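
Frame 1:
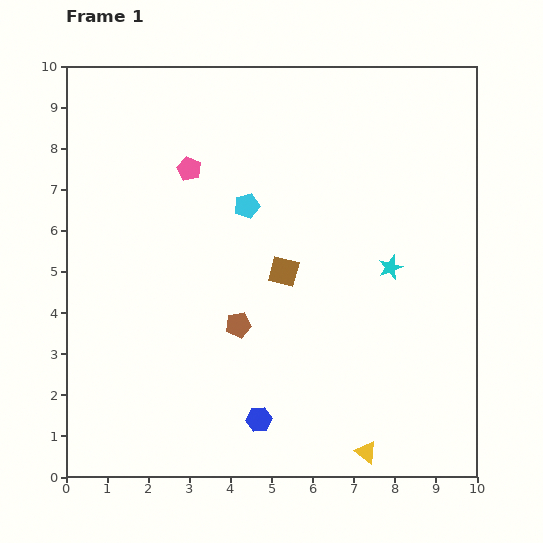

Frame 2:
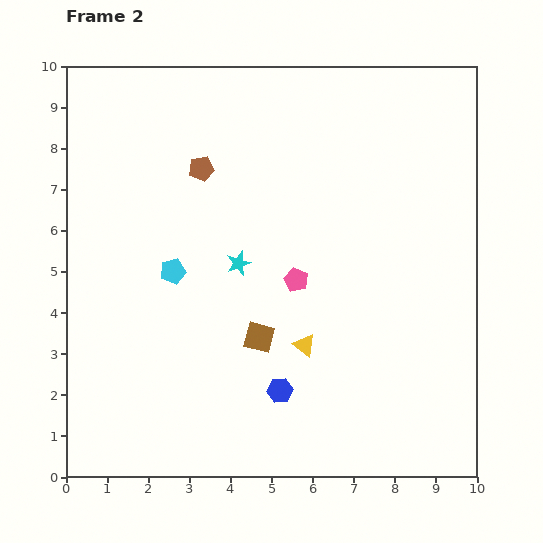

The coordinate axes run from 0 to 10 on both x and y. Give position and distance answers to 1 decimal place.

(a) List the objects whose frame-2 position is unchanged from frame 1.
none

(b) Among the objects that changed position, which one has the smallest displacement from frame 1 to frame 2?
the blue hexagon

(moved 0.9)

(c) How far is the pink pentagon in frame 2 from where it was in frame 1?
3.7

The pink pentagon moved from (3.0, 7.5) to (5.6, 4.8), a distance of √(2.6² + 2.7²) ≈ 3.7.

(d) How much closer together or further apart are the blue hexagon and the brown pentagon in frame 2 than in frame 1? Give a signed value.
+3.3

Distance in frame 1: 2.4. Distance in frame 2: 5.7.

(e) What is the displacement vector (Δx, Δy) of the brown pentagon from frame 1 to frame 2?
(-0.9, 3.8)

The brown pentagon was at (4.2, 3.7) in frame 1 and (3.3, 7.5) in frame 2.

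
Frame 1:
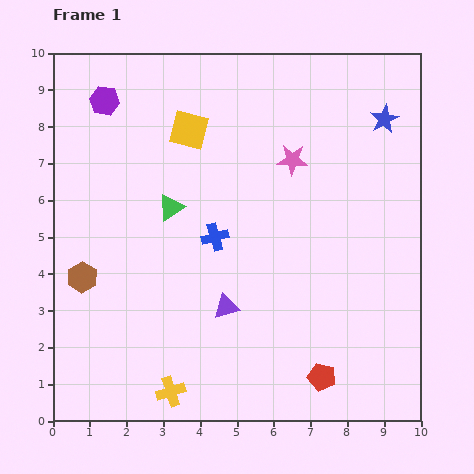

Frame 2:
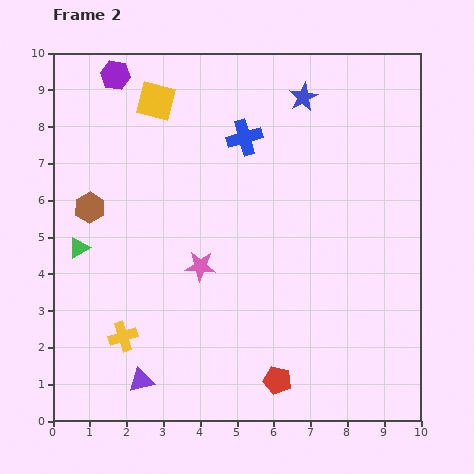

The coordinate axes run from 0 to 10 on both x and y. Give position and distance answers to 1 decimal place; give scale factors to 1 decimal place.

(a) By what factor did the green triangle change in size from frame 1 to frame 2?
0.8×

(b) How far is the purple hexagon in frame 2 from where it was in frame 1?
0.8

The purple hexagon moved from (1.4, 8.7) to (1.7, 9.4), a distance of √(0.3² + 0.7²) ≈ 0.8.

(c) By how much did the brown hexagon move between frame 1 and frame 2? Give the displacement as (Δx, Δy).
(0.2, 1.9)

The brown hexagon was at (0.8, 3.9) in frame 1 and (1.0, 5.8) in frame 2.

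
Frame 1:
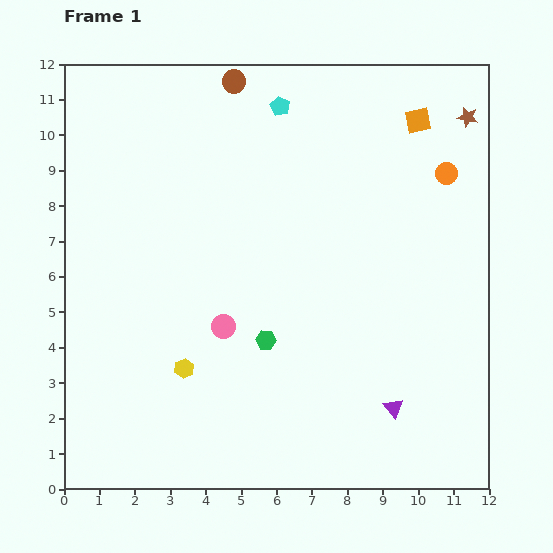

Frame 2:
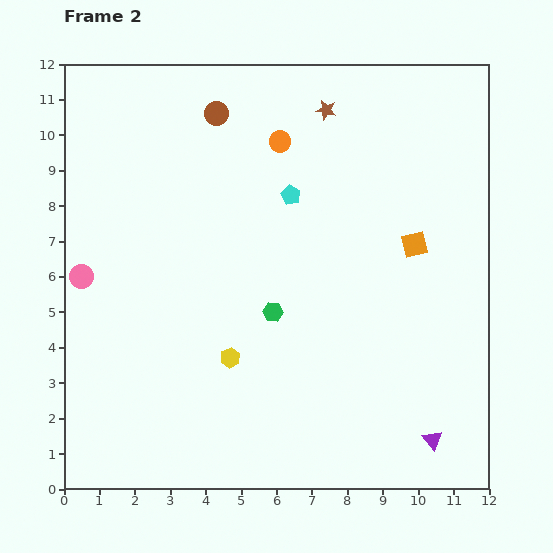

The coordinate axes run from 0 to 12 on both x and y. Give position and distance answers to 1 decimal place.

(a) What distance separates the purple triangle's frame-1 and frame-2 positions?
1.4

The purple triangle moved from (9.3, 2.3) to (10.4, 1.4), a distance of √(1.1² + 0.9²) ≈ 1.4.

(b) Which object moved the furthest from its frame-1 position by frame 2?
the orange circle

(moved 4.8; next 4.2)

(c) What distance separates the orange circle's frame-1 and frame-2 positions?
4.8

The orange circle moved from (10.8, 8.9) to (6.1, 9.8), a distance of √(4.7² + 0.9²) ≈ 4.8.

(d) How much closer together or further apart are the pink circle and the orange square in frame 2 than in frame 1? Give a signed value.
+1.4

Distance in frame 1: 8.0. Distance in frame 2: 9.4.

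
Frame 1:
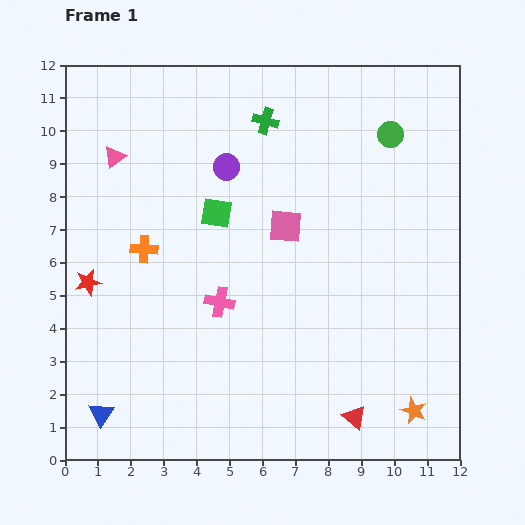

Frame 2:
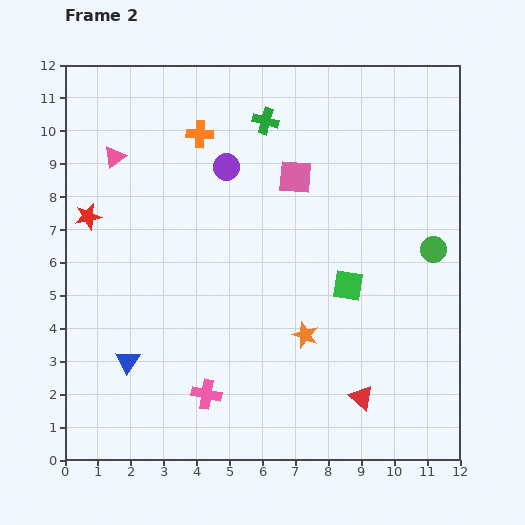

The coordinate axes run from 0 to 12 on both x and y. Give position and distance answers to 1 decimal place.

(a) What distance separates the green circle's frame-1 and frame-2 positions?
3.7

The green circle moved from (9.9, 9.9) to (11.2, 6.4), a distance of √(1.3² + 3.5²) ≈ 3.7.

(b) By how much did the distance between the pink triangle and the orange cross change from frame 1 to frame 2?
-0.2

Distance in frame 1: 2.9. Distance in frame 2: 2.7.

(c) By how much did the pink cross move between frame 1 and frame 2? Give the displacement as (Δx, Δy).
(-0.4, -2.8)

The pink cross was at (4.7, 4.8) in frame 1 and (4.3, 2.0) in frame 2.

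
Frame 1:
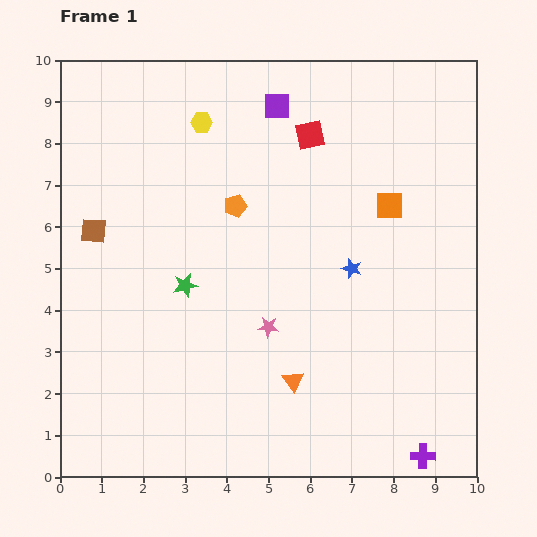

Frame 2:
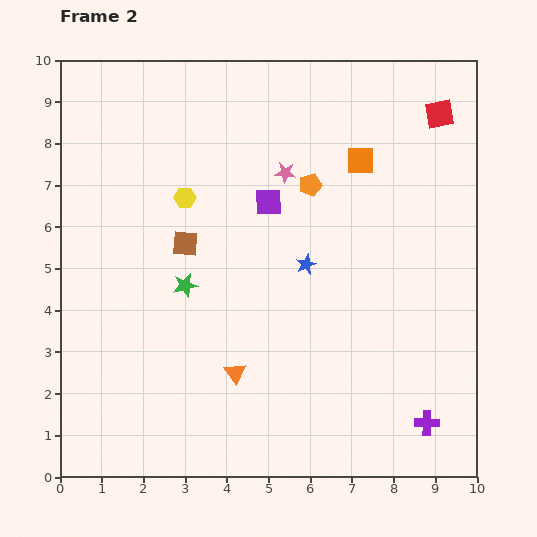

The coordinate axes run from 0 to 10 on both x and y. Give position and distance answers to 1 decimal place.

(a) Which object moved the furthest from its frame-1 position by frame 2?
the pink star

(moved 3.7; next 3.1)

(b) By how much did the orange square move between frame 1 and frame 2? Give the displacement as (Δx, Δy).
(-0.7, 1.1)

The orange square was at (7.9, 6.5) in frame 1 and (7.2, 7.6) in frame 2.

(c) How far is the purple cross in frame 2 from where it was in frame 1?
0.8

The purple cross moved from (8.7, 0.5) to (8.8, 1.3), a distance of √(0.1² + 0.8²) ≈ 0.8.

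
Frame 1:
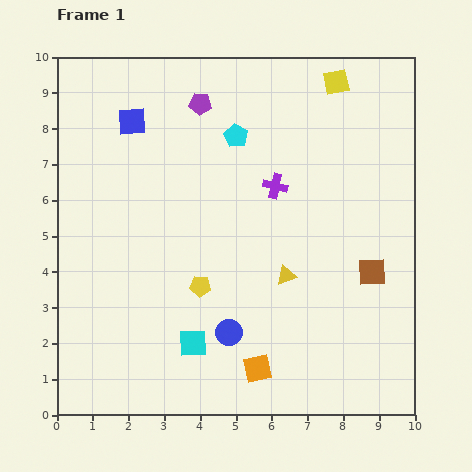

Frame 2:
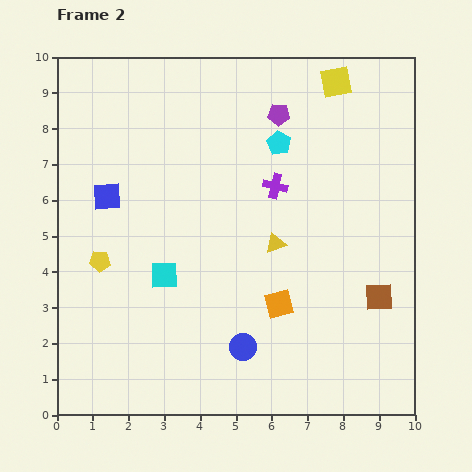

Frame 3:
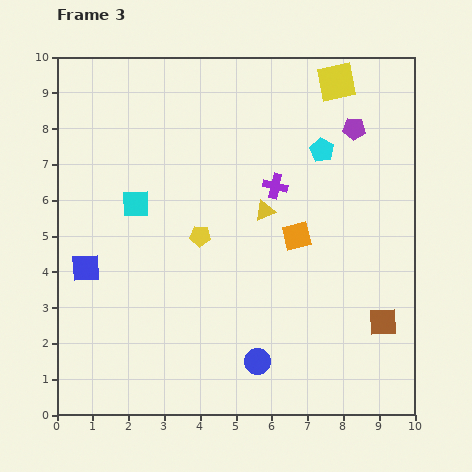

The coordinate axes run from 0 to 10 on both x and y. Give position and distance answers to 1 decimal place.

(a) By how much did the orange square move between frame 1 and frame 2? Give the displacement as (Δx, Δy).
(0.6, 1.8)

The orange square was at (5.6, 1.3) in frame 1 and (6.2, 3.1) in frame 2.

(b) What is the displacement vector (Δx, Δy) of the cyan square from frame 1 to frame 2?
(-0.8, 1.9)

The cyan square was at (3.8, 2.0) in frame 1 and (3.0, 3.9) in frame 2.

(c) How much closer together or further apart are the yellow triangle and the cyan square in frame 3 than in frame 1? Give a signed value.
+0.4

Distance in frame 1: 3.2. Distance in frame 3: 3.6.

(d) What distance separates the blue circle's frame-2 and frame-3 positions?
0.6

The blue circle moved from (5.2, 1.9) to (5.6, 1.5), a distance of √(0.4² + 0.4²) ≈ 0.6.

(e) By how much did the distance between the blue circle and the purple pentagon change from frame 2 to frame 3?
+0.4

Distance in frame 2: 6.6. Distance in frame 3: 7.0.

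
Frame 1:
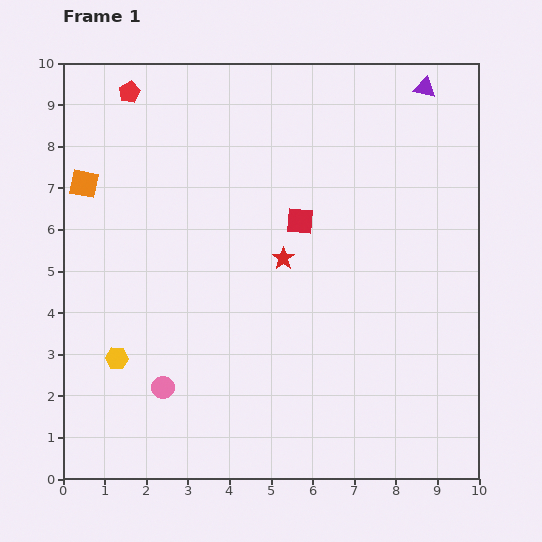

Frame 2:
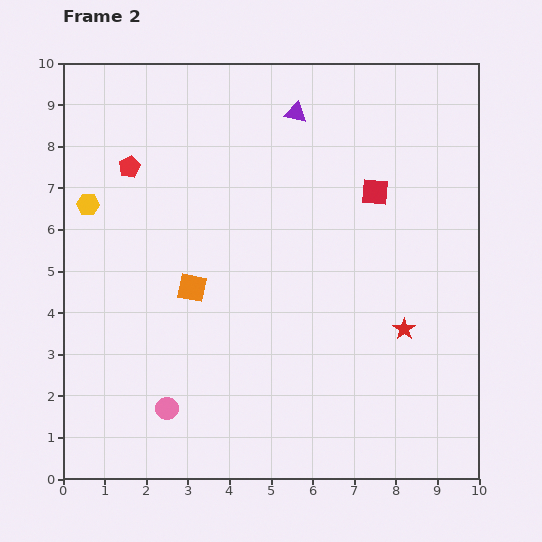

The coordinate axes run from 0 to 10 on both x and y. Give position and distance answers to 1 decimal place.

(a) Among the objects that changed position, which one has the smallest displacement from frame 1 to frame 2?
the pink circle

(moved 0.5)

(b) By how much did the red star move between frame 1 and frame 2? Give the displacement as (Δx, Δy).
(2.9, -1.7)

The red star was at (5.3, 5.3) in frame 1 and (8.2, 3.6) in frame 2.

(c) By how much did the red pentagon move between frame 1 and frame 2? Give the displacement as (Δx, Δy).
(0.0, -1.8)

The red pentagon was at (1.6, 9.3) in frame 1 and (1.6, 7.5) in frame 2.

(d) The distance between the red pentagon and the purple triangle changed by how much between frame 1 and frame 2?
-2.9

Distance in frame 1: 7.1. Distance in frame 2: 4.2.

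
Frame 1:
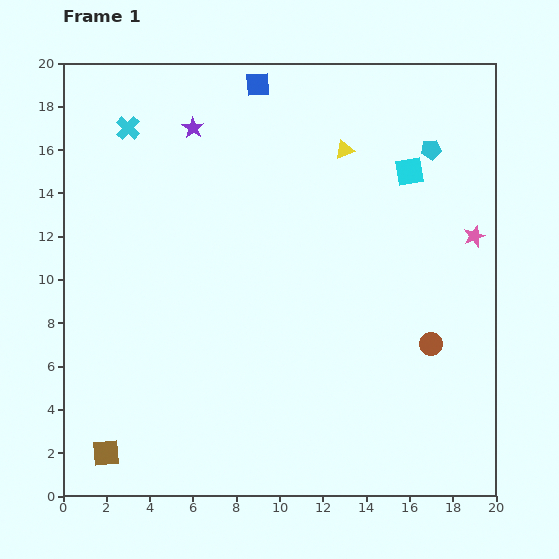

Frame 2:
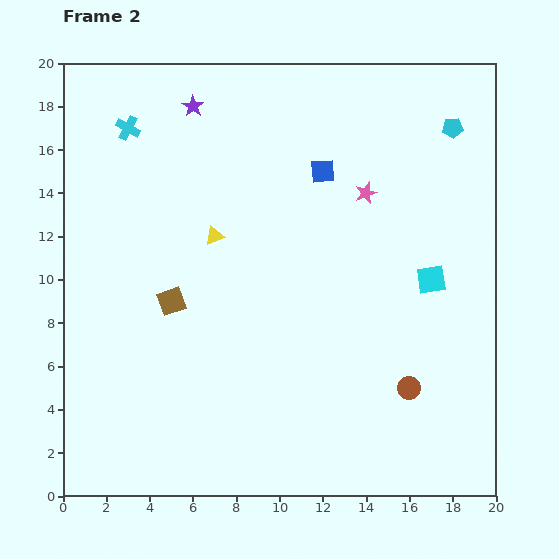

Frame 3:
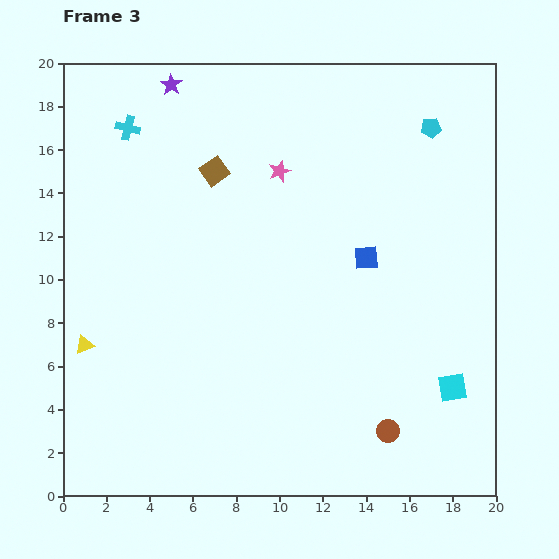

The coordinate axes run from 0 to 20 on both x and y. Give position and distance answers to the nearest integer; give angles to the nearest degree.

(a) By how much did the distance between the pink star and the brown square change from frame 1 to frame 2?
-10

Distance in frame 1: 20. Distance in frame 2: 10.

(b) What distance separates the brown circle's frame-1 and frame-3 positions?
4

The brown circle moved from (17, 7) to (15, 3), a distance of √(2² + 4²) ≈ 4.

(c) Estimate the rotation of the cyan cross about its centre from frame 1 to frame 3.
30° counter-clockwise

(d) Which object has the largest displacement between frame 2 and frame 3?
the yellow triangle

(moved 8; next 6)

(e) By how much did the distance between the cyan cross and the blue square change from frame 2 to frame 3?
+4

Distance in frame 2: 9. Distance in frame 3: 13.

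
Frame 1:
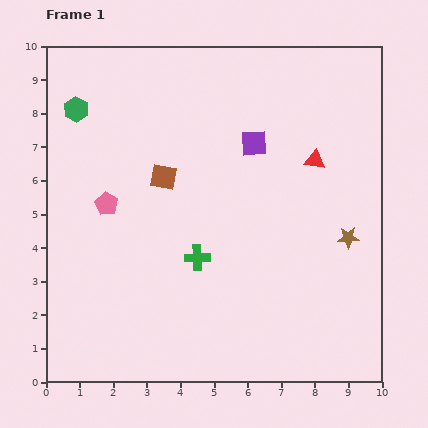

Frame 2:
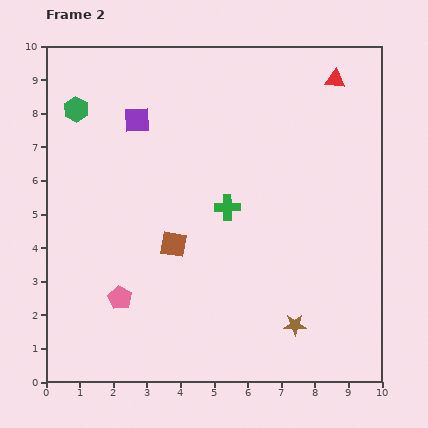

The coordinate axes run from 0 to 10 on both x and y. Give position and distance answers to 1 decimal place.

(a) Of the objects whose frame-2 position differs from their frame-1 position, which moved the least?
the green cross

(moved 1.7)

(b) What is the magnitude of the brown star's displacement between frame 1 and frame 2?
3.1

The brown star moved from (9.0, 4.3) to (7.4, 1.7), a distance of √(1.6² + 2.6²) ≈ 3.1.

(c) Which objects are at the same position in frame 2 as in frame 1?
the green hexagon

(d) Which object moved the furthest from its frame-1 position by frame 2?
the purple square

(moved 3.6; next 3.1)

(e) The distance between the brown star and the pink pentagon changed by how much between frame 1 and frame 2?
-2.0

Distance in frame 1: 7.3. Distance in frame 2: 5.3.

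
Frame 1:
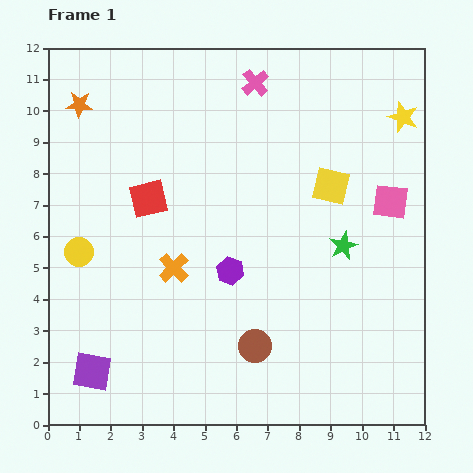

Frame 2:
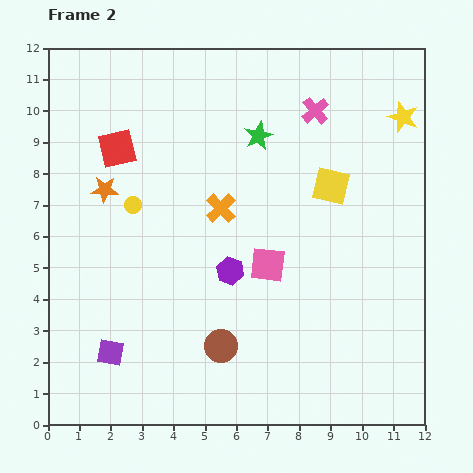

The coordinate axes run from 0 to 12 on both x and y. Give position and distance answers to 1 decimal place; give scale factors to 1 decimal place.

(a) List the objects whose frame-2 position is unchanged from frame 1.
the yellow square, the purple hexagon, the yellow star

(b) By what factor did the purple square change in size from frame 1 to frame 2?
0.7×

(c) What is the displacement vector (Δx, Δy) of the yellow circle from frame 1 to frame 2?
(1.7, 1.5)

The yellow circle was at (1.0, 5.5) in frame 1 and (2.7, 7.0) in frame 2.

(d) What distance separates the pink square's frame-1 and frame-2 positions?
4.4

The pink square moved from (10.9, 7.1) to (7.0, 5.1), a distance of √(3.9² + 2.0²) ≈ 4.4.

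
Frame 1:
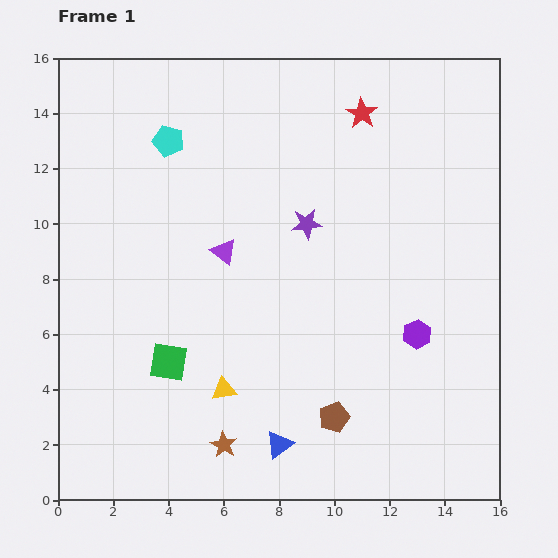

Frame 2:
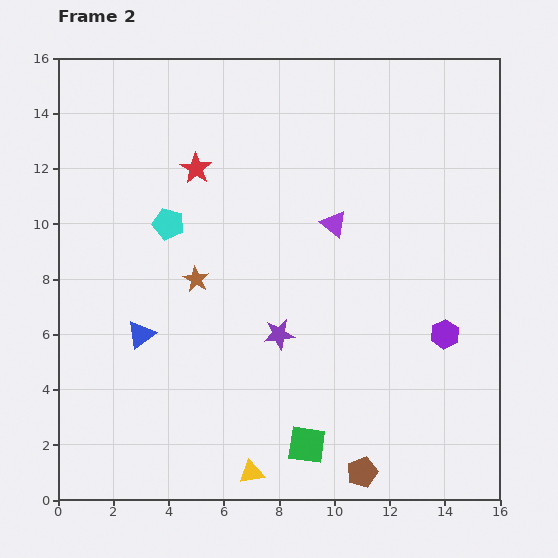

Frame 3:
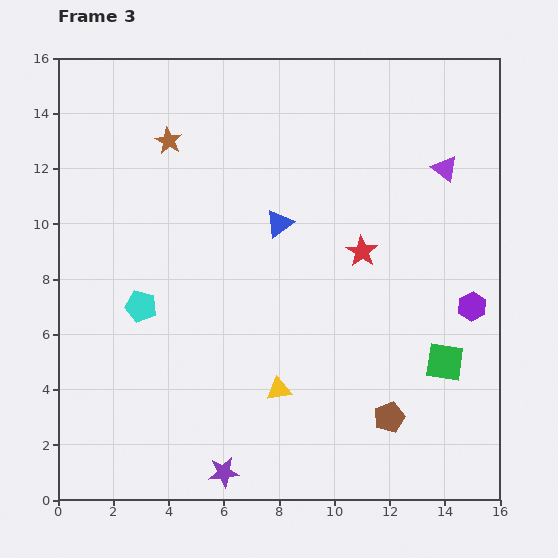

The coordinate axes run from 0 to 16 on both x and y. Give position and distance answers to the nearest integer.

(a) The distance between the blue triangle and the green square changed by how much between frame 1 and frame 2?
+2

Distance in frame 1: 5. Distance in frame 2: 7.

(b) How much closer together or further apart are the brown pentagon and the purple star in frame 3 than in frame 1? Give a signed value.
-1

Distance in frame 1: 7. Distance in frame 3: 6.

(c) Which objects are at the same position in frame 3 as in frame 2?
none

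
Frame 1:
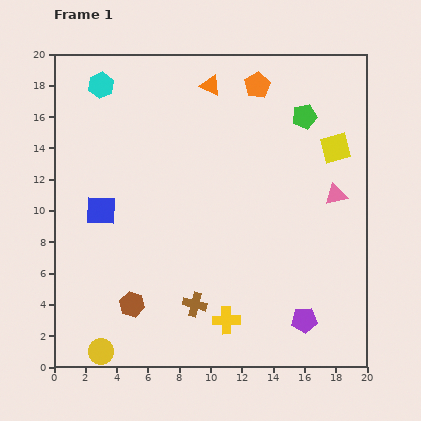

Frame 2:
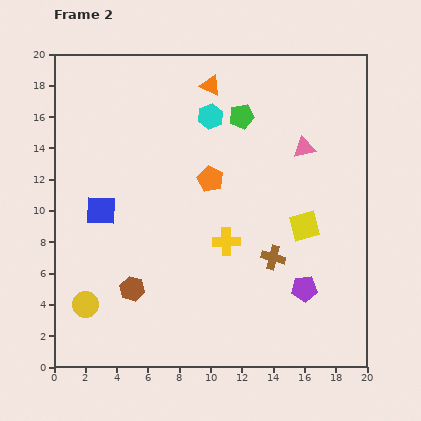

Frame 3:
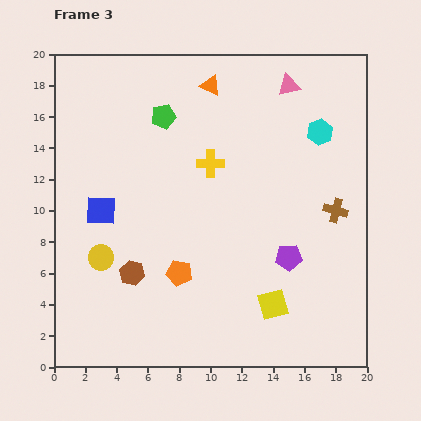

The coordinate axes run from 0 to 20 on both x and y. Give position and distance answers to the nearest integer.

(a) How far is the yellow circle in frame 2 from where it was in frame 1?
3

The yellow circle moved from (3, 1) to (2, 4), a distance of √(1² + 3²) ≈ 3.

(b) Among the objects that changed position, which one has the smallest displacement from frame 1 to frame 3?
the brown hexagon

(moved 2)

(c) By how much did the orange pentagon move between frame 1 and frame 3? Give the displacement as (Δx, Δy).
(-5, -12)

The orange pentagon was at (13, 18) in frame 1 and (8, 6) in frame 3.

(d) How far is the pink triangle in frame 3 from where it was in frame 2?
4

The pink triangle moved from (16, 14) to (15, 18), a distance of √(1² + 4²) ≈ 4.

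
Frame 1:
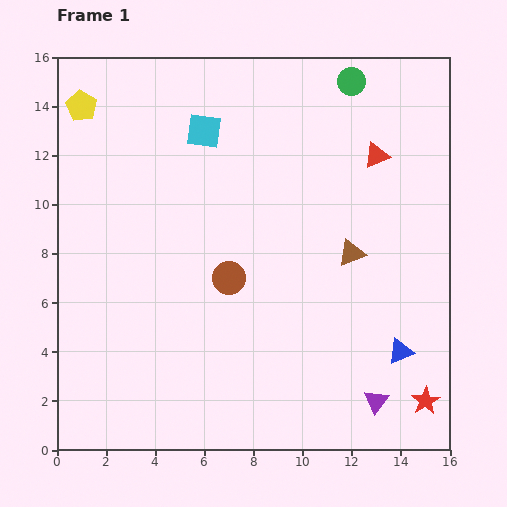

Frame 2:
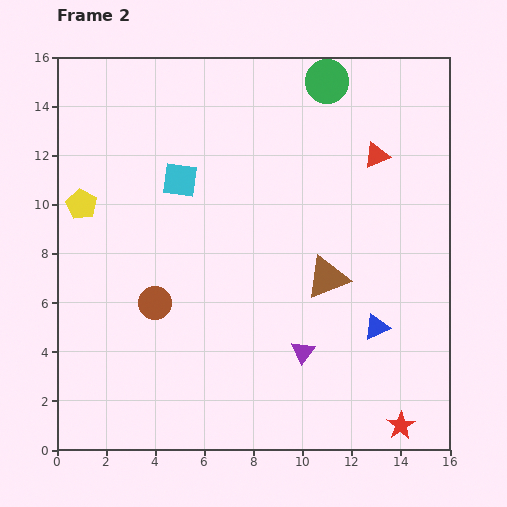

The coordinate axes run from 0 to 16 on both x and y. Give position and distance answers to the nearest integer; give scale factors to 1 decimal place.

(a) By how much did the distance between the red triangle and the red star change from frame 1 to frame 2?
+1

Distance in frame 1: 10. Distance in frame 2: 11.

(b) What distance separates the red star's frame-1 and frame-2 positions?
1

The red star moved from (15, 2) to (14, 1), a distance of √(1² + 1²) ≈ 1.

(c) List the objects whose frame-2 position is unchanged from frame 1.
the red triangle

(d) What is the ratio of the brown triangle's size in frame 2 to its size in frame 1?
1.6×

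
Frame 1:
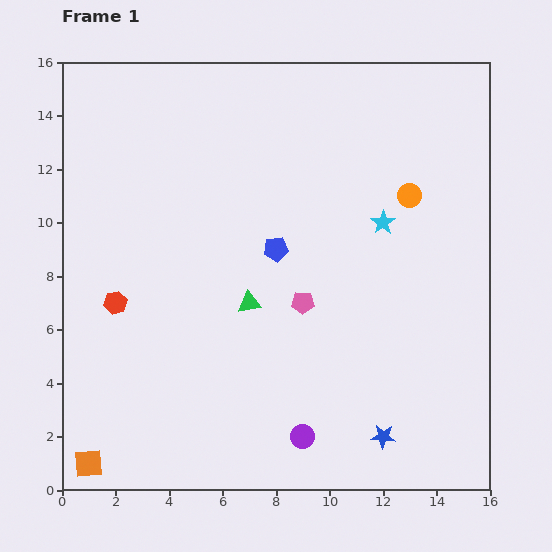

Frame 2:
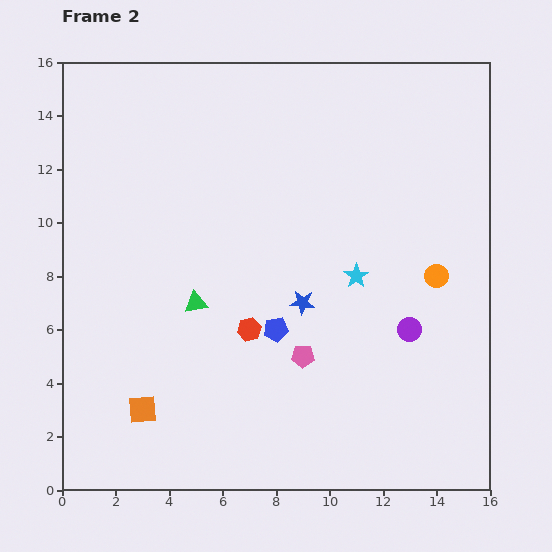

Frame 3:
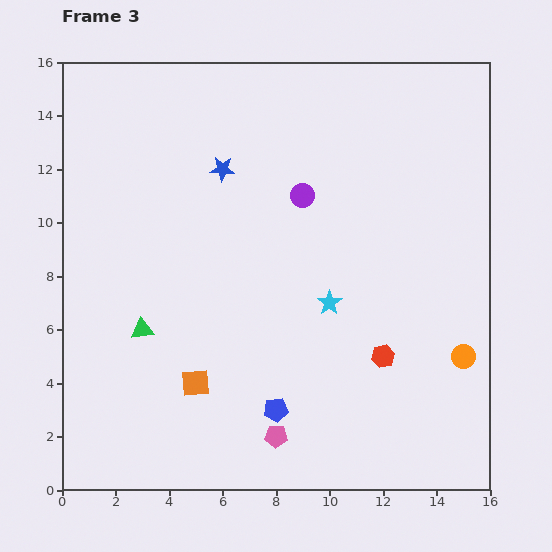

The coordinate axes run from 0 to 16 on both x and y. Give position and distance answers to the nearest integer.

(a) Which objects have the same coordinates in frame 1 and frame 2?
none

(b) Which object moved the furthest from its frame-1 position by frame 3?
the blue star

(moved 12; next 10)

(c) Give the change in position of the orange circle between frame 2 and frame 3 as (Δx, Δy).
(1, -3)

The orange circle was at (14, 8) in frame 2 and (15, 5) in frame 3.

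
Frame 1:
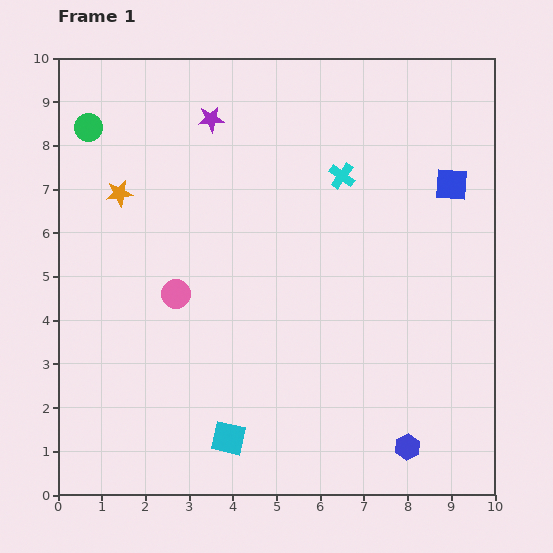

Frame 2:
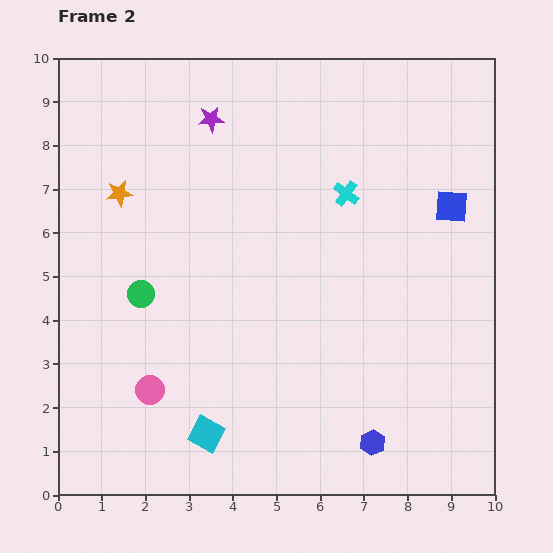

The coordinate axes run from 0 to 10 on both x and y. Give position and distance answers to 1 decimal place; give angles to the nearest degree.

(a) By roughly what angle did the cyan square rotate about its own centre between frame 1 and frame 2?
16° clockwise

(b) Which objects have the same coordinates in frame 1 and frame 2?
the orange star, the purple star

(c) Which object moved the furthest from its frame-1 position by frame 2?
the green circle

(moved 4.0; next 2.3)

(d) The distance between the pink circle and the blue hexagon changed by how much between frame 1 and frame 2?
-1.2

Distance in frame 1: 6.4. Distance in frame 2: 5.2.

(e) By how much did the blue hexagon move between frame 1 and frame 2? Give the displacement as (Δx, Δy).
(-0.8, 0.1)

The blue hexagon was at (8.0, 1.1) in frame 1 and (7.2, 1.2) in frame 2.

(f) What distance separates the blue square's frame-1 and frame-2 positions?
0.5

The blue square moved from (9.0, 7.1) to (9.0, 6.6), a distance of √(0.0² + 0.5²) ≈ 0.5.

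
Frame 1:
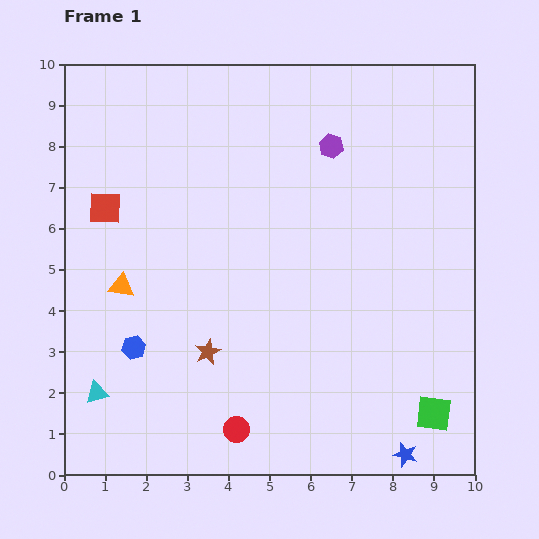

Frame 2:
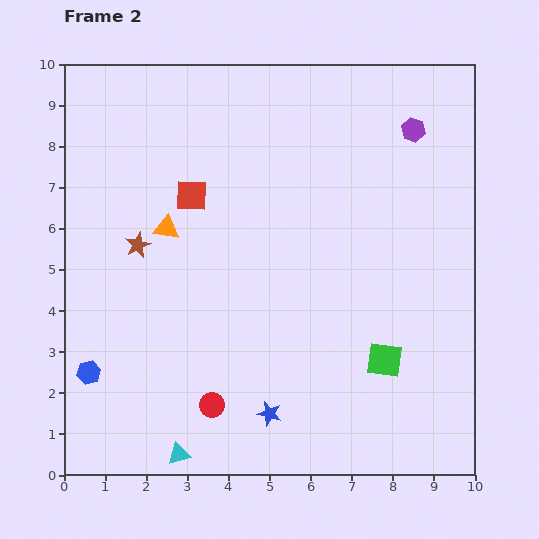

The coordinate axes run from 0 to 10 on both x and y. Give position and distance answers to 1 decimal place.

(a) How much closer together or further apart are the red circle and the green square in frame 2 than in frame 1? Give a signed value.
-0.5

Distance in frame 1: 4.8. Distance in frame 2: 4.3.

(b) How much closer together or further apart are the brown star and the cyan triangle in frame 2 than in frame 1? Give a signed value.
+2.3

Distance in frame 1: 2.9. Distance in frame 2: 5.2.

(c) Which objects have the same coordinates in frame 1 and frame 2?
none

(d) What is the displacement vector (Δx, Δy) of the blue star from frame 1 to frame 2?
(-3.3, 1.0)

The blue star was at (8.3, 0.5) in frame 1 and (5.0, 1.5) in frame 2.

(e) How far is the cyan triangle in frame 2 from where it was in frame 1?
2.5

The cyan triangle moved from (0.8, 2.0) to (2.8, 0.5), a distance of √(2.0² + 1.5²) ≈ 2.5.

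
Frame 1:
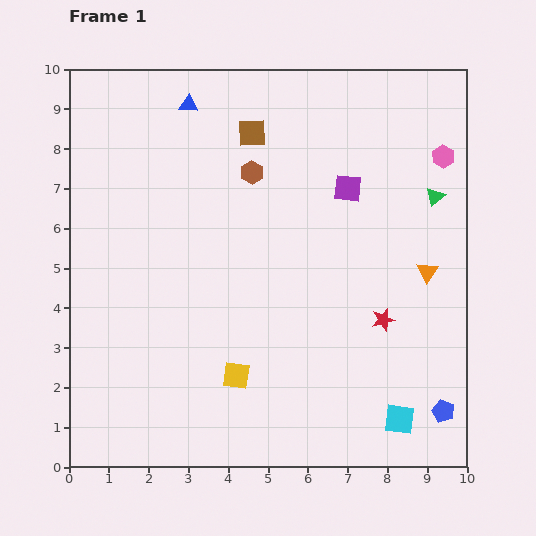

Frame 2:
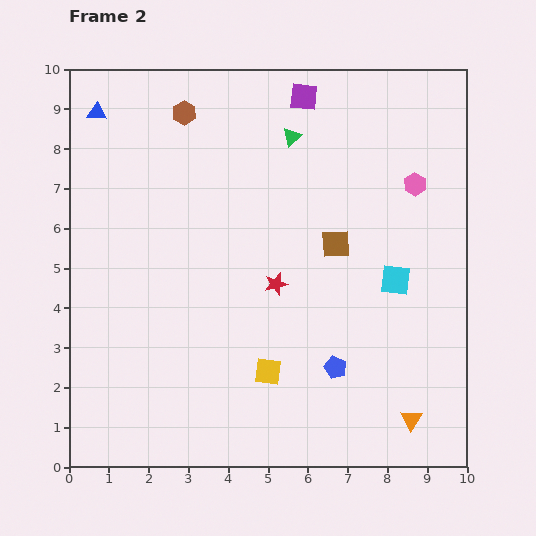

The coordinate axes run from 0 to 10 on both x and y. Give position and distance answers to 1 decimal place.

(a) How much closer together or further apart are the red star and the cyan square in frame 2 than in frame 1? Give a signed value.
+0.5

Distance in frame 1: 2.5. Distance in frame 2: 3.0.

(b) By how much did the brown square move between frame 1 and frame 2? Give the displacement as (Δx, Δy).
(2.1, -2.8)

The brown square was at (4.6, 8.4) in frame 1 and (6.7, 5.6) in frame 2.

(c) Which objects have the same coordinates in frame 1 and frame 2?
none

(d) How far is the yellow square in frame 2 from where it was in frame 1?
0.8

The yellow square moved from (4.2, 2.3) to (5.0, 2.4), a distance of √(0.8² + 0.1²) ≈ 0.8.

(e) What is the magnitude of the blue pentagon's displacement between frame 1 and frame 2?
2.9

The blue pentagon moved from (9.4, 1.4) to (6.7, 2.5), a distance of √(2.7² + 1.1²) ≈ 2.9.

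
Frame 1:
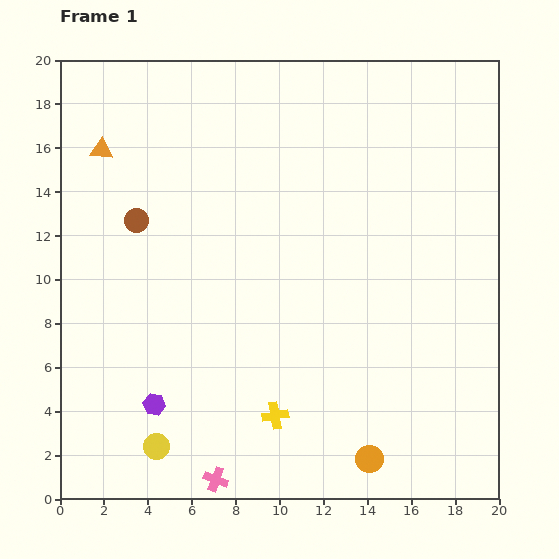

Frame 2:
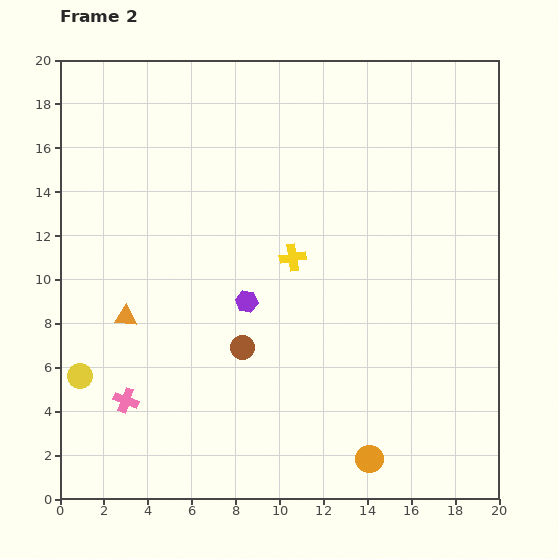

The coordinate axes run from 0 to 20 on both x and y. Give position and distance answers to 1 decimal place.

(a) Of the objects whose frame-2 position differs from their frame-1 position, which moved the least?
the yellow circle

(moved 4.7)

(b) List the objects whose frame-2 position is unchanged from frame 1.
the orange circle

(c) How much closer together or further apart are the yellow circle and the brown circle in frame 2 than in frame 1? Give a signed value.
-2.8

Distance in frame 1: 10.3. Distance in frame 2: 7.5.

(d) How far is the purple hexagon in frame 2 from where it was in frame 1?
6.3

The purple hexagon moved from (4.3, 4.3) to (8.5, 9.0), a distance of √(4.2² + 4.7²) ≈ 6.3.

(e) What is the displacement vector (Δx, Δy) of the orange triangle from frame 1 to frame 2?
(1.1, -7.6)

The orange triangle was at (1.9, 15.9) in frame 1 and (3.0, 8.3) in frame 2.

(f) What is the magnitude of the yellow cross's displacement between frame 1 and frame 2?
7.2

The yellow cross moved from (9.8, 3.8) to (10.6, 11.0), a distance of √(0.8² + 7.2²) ≈ 7.2.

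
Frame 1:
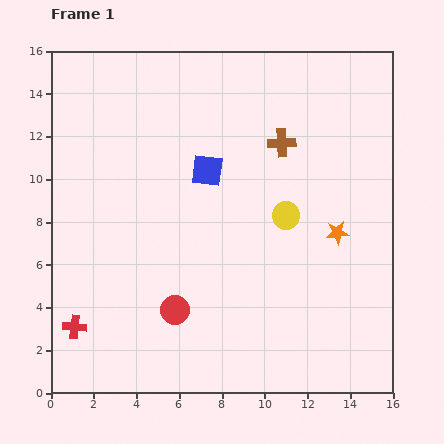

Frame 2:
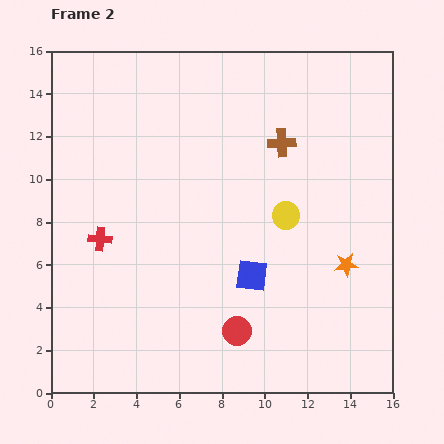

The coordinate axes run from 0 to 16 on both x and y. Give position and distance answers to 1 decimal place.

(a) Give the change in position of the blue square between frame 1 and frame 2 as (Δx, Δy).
(2.1, -4.9)

The blue square was at (7.3, 10.4) in frame 1 and (9.4, 5.5) in frame 2.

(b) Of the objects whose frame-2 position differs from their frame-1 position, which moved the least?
the orange star

(moved 1.6)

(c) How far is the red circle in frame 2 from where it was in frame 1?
3.1

The red circle moved from (5.8, 3.9) to (8.7, 2.9), a distance of √(2.9² + 1.0²) ≈ 3.1.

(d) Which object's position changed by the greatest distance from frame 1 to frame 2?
the blue square

(moved 5.3; next 4.3)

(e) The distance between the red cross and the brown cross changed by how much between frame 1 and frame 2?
-3.4

Distance in frame 1: 13.0. Distance in frame 2: 9.6.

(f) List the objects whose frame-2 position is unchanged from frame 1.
the brown cross, the yellow circle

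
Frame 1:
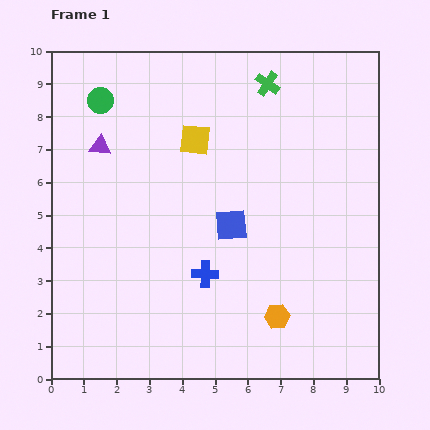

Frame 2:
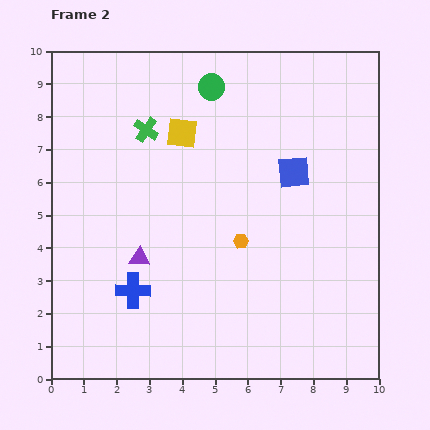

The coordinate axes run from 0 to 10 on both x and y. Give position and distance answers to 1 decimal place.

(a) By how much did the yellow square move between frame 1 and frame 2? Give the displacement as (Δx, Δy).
(-0.4, 0.2)

The yellow square was at (4.4, 7.3) in frame 1 and (4.0, 7.5) in frame 2.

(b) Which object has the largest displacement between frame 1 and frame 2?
the green cross

(moved 4.0; next 3.6)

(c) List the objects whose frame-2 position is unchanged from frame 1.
none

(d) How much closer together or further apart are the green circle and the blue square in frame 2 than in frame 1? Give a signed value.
-1.9

Distance in frame 1: 5.5. Distance in frame 2: 3.6.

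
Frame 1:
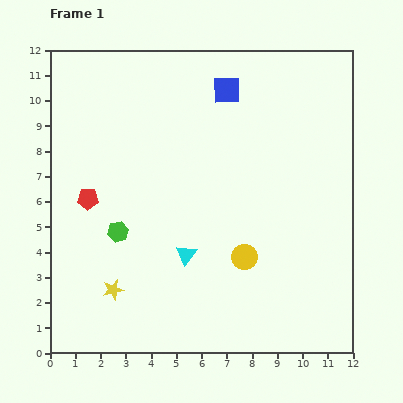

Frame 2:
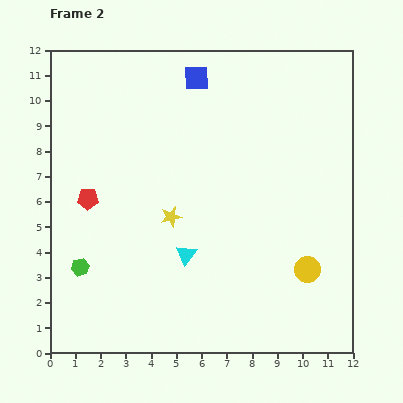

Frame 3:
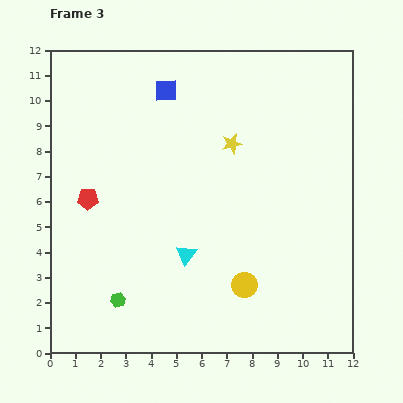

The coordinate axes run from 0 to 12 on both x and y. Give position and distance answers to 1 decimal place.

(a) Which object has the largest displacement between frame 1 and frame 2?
the yellow star

(moved 3.7; next 2.5)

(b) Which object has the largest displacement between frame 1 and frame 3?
the yellow star

(moved 7.5; next 2.7)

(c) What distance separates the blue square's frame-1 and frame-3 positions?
2.4

The blue square moved from (7.0, 10.4) to (4.6, 10.4), a distance of √(2.4² + 0.0²) ≈ 2.4.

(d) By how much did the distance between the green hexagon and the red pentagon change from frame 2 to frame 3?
+1.5

Distance in frame 2: 2.7. Distance in frame 3: 4.2.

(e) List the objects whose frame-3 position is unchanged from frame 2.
the cyan triangle, the red pentagon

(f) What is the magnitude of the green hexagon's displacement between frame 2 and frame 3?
2.0

The green hexagon moved from (1.2, 3.4) to (2.7, 2.1), a distance of √(1.5² + 1.3²) ≈ 2.0.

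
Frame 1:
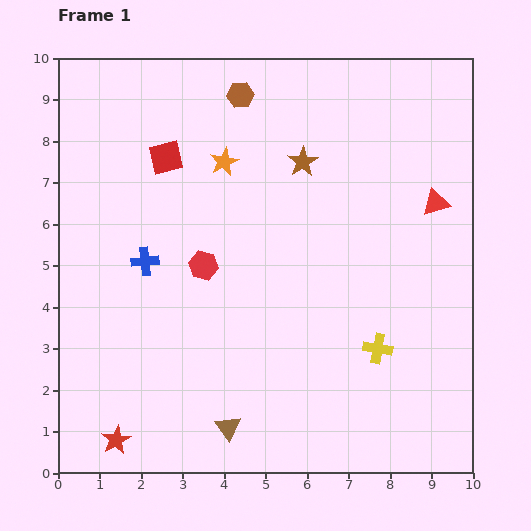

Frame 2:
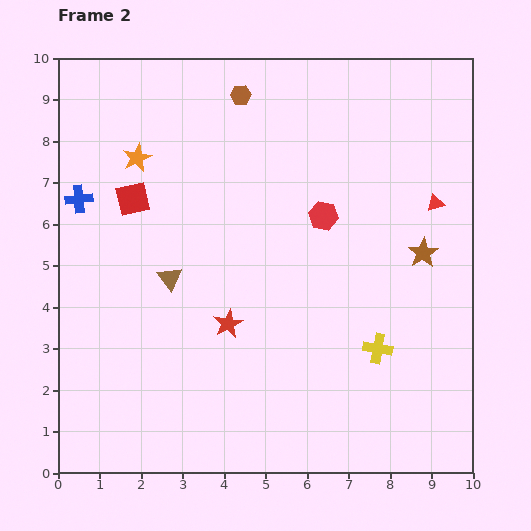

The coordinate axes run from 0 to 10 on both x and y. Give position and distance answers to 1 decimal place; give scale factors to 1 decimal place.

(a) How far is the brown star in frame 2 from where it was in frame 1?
3.6

The brown star moved from (5.9, 7.5) to (8.8, 5.3), a distance of √(2.9² + 2.2²) ≈ 3.6.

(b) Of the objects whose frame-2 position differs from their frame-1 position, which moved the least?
the red square

(moved 1.3)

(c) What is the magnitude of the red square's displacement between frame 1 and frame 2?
1.3

The red square moved from (2.6, 7.6) to (1.8, 6.6), a distance of √(0.8² + 1.0²) ≈ 1.3.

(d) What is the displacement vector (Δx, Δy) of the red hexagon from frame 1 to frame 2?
(2.9, 1.2)

The red hexagon was at (3.5, 5.0) in frame 1 and (6.4, 6.2) in frame 2.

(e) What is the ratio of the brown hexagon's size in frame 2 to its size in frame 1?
0.8×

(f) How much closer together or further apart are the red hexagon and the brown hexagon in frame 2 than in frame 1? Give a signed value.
-0.7

Distance in frame 1: 4.2. Distance in frame 2: 3.5.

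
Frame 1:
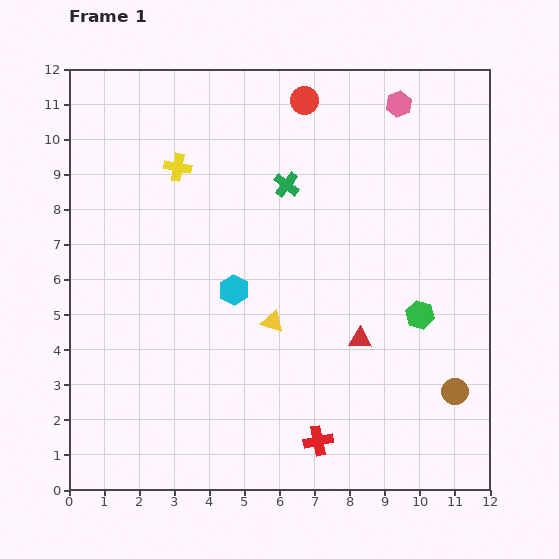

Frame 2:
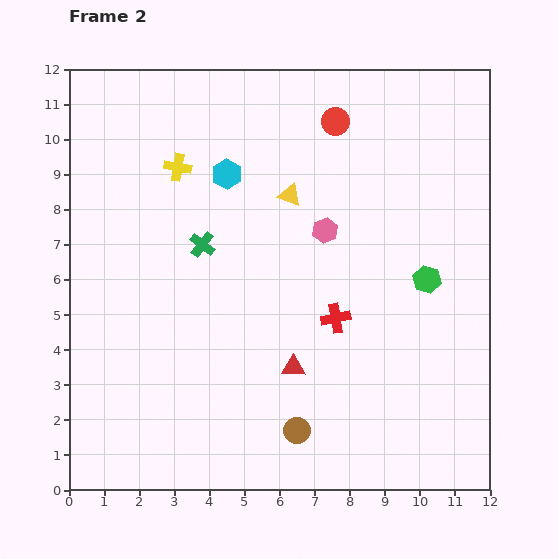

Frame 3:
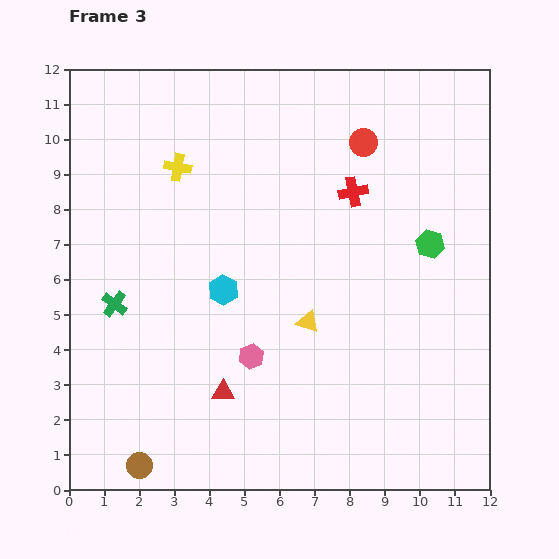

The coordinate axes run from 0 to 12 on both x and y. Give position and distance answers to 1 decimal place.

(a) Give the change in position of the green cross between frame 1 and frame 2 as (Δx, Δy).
(-2.4, -1.7)

The green cross was at (6.2, 8.7) in frame 1 and (3.8, 7.0) in frame 2.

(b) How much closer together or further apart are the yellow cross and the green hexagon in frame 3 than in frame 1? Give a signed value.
-0.6

Distance in frame 1: 8.1. Distance in frame 3: 7.5.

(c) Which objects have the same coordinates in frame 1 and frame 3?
the yellow cross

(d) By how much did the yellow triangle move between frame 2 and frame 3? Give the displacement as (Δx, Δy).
(0.5, -3.6)

The yellow triangle was at (6.3, 8.4) in frame 2 and (6.8, 4.8) in frame 3.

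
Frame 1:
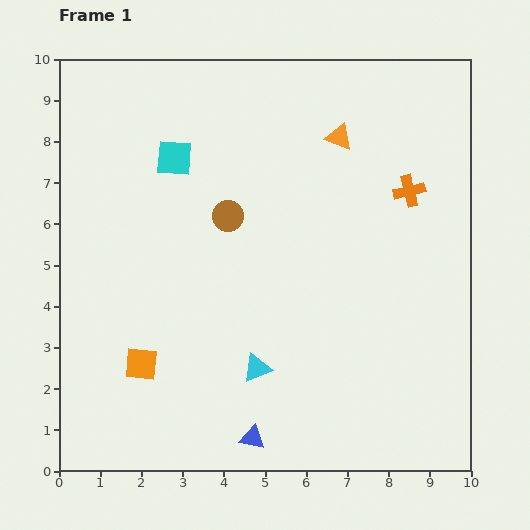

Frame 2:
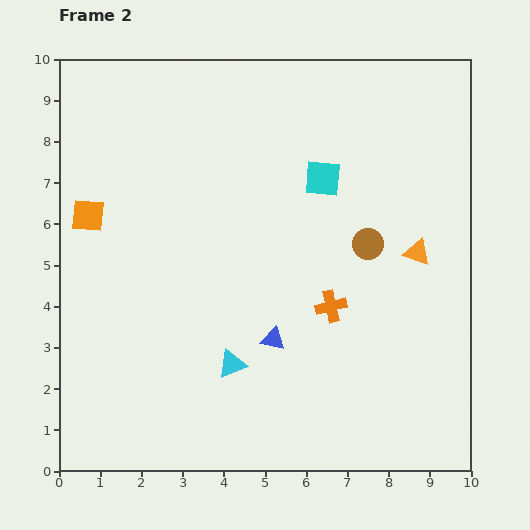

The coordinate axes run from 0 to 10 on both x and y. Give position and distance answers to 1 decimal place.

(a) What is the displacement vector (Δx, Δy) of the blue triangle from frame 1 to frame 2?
(0.5, 2.4)

The blue triangle was at (4.7, 0.8) in frame 1 and (5.2, 3.2) in frame 2.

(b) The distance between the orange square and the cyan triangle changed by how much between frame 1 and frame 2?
+2.2

Distance in frame 1: 2.8. Distance in frame 2: 5.0.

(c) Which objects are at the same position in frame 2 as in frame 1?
none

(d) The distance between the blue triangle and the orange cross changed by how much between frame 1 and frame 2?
-5.5

Distance in frame 1: 7.1. Distance in frame 2: 1.6.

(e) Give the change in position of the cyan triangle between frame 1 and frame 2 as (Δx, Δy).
(-0.6, 0.1)

The cyan triangle was at (4.8, 2.5) in frame 1 and (4.2, 2.6) in frame 2.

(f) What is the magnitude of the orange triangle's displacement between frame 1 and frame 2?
3.4

The orange triangle moved from (6.8, 8.1) to (8.7, 5.3), a distance of √(1.9² + 2.8²) ≈ 3.4.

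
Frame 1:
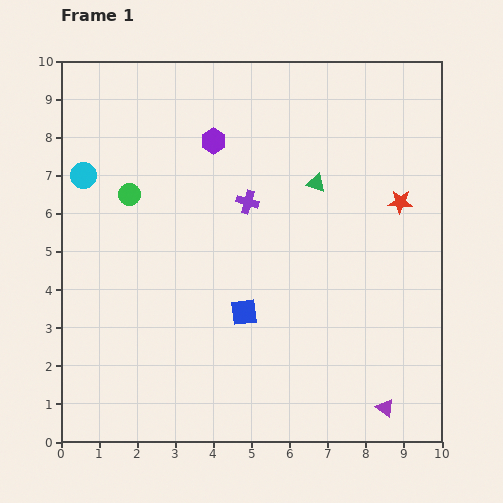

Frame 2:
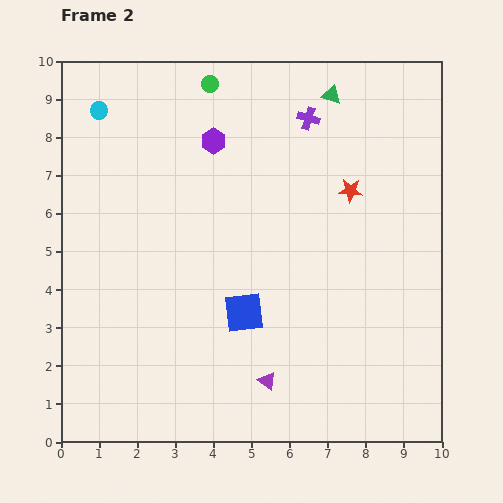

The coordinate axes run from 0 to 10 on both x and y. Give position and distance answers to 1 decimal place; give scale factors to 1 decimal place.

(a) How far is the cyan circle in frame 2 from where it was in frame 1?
1.7

The cyan circle moved from (0.6, 7.0) to (1.0, 8.7), a distance of √(0.4² + 1.7²) ≈ 1.7.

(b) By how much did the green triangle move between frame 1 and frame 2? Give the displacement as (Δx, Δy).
(0.4, 2.3)

The green triangle was at (6.7, 6.8) in frame 1 and (7.1, 9.1) in frame 2.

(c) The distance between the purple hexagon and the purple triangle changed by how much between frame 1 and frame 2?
-1.8

Distance in frame 1: 8.3. Distance in frame 2: 6.5.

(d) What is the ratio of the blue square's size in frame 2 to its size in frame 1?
1.5×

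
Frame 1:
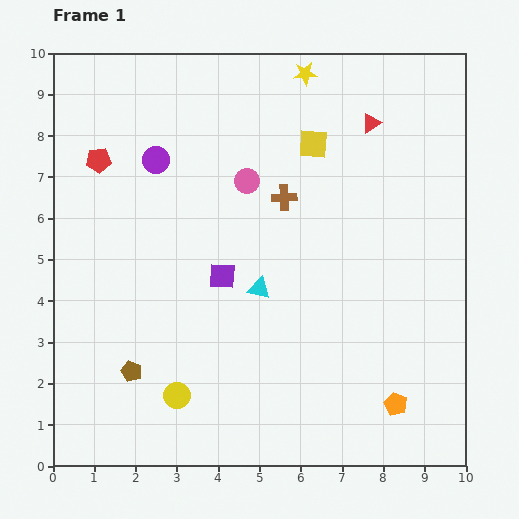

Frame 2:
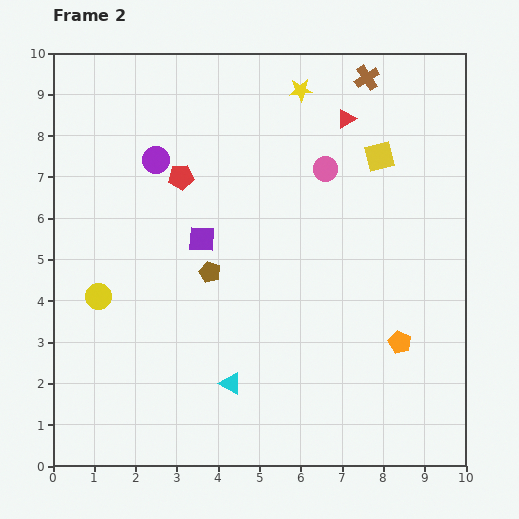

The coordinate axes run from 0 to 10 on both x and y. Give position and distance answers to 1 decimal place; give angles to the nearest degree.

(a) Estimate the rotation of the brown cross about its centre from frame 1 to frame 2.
30° counter-clockwise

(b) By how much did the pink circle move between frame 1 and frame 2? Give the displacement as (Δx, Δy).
(1.9, 0.3)

The pink circle was at (4.7, 6.9) in frame 1 and (6.6, 7.2) in frame 2.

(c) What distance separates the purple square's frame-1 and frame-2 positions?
1.0

The purple square moved from (4.1, 4.6) to (3.6, 5.5), a distance of √(0.5² + 0.9²) ≈ 1.0.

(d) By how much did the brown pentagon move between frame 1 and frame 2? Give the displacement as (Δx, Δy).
(1.9, 2.4)

The brown pentagon was at (1.9, 2.3) in frame 1 and (3.8, 4.7) in frame 2.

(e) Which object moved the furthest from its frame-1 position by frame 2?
the brown cross

(moved 3.5; next 3.1)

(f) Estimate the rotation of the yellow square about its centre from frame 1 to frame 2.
18° counter-clockwise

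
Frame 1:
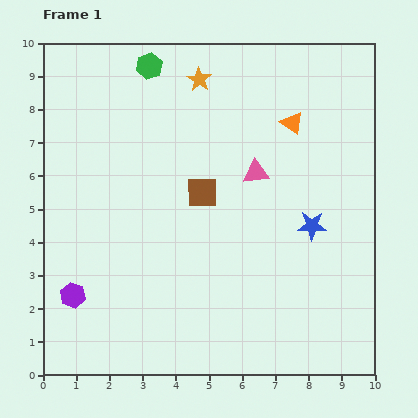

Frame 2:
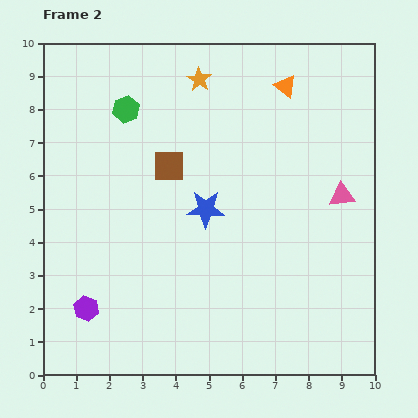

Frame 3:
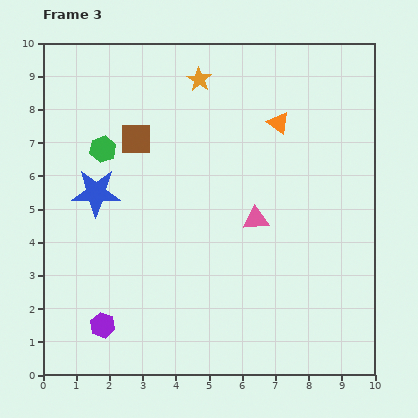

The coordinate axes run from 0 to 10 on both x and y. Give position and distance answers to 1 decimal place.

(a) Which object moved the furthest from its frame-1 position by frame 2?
the blue star

(moved 3.2; next 2.7)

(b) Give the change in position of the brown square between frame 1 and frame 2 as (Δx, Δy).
(-1.0, 0.8)

The brown square was at (4.8, 5.5) in frame 1 and (3.8, 6.3) in frame 2.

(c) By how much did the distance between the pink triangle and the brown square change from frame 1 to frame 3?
+2.6

Distance in frame 1: 1.7. Distance in frame 3: 4.3.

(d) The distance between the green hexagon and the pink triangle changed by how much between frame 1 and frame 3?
+0.6

Distance in frame 1: 4.5. Distance in frame 3: 5.1.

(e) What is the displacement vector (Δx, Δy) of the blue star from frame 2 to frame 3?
(-3.3, 0.5)

The blue star was at (4.9, 5.0) in frame 2 and (1.6, 5.5) in frame 3.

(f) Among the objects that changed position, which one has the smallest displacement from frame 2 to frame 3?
the purple hexagon

(moved 0.7)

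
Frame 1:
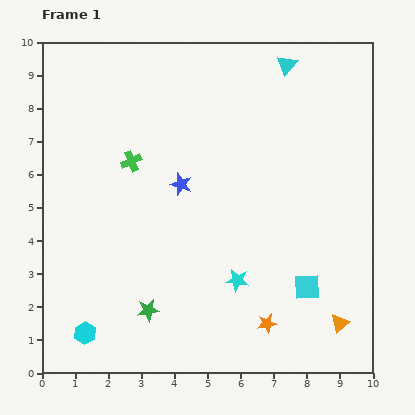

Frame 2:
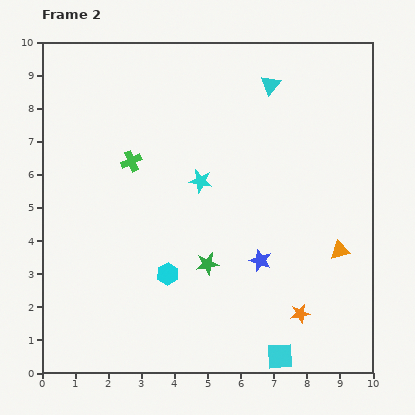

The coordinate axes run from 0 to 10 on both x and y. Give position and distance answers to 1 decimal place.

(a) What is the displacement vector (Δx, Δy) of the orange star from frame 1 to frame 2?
(1.0, 0.3)

The orange star was at (6.8, 1.5) in frame 1 and (7.8, 1.8) in frame 2.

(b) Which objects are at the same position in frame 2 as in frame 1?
the green cross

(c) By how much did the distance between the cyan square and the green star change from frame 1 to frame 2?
-1.3

Distance in frame 1: 4.9. Distance in frame 2: 3.6.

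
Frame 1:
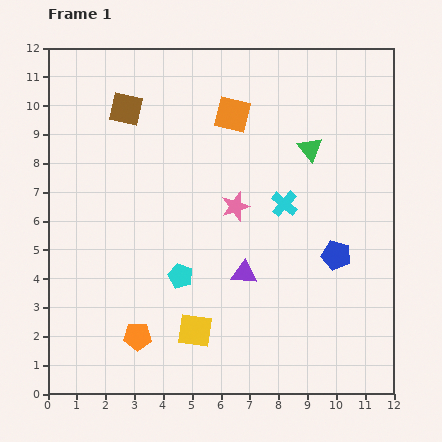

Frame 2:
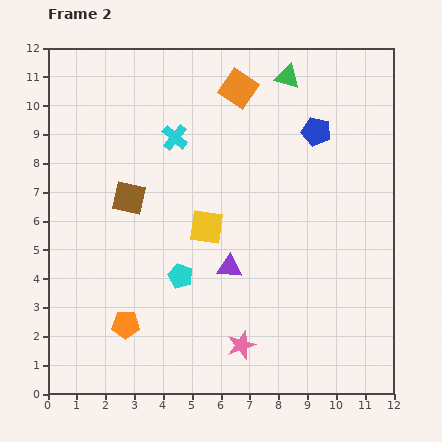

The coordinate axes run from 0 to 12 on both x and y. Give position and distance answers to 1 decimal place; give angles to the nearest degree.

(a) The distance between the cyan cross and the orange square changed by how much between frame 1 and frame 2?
-0.8

Distance in frame 1: 3.6. Distance in frame 2: 2.8.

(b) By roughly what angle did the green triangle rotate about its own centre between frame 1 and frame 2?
35° counter-clockwise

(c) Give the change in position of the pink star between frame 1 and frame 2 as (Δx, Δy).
(0.2, -4.8)

The pink star was at (6.5, 6.5) in frame 1 and (6.7, 1.7) in frame 2.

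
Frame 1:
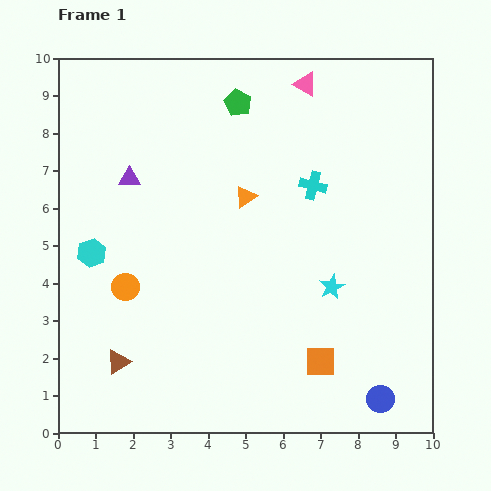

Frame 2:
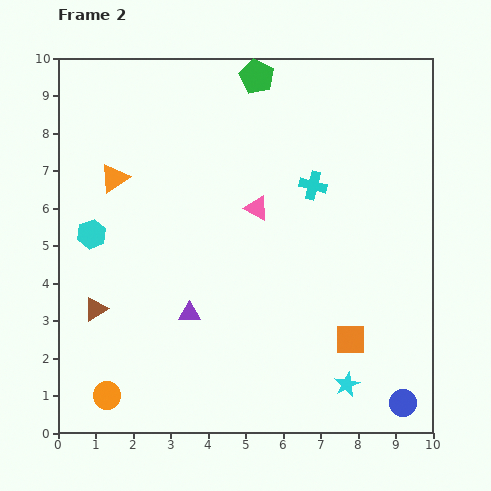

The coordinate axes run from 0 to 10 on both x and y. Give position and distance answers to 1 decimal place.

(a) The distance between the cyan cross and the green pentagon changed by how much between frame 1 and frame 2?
+0.3

Distance in frame 1: 3.0. Distance in frame 2: 3.3.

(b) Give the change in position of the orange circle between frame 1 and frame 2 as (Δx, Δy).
(-0.5, -2.9)

The orange circle was at (1.8, 3.9) in frame 1 and (1.3, 1.0) in frame 2.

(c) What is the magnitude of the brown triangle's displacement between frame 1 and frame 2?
1.5

The brown triangle moved from (1.6, 1.9) to (1.0, 3.3), a distance of √(0.6² + 1.4²) ≈ 1.5.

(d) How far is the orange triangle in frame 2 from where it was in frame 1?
3.5

The orange triangle moved from (5.0, 6.3) to (1.5, 6.8), a distance of √(3.5² + 0.5²) ≈ 3.5.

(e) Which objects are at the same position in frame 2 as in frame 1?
the cyan cross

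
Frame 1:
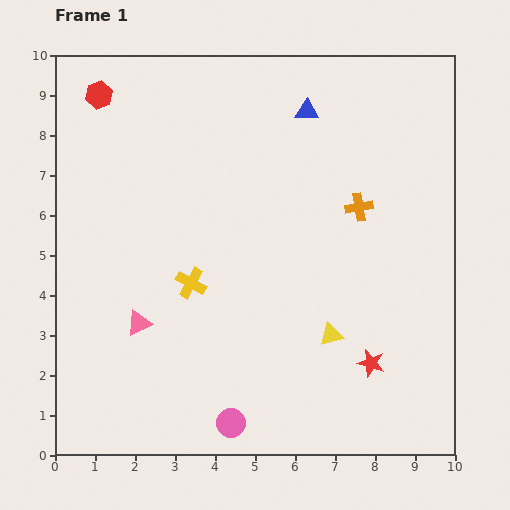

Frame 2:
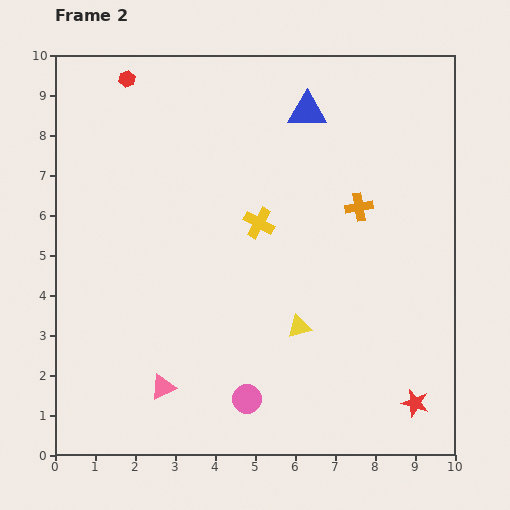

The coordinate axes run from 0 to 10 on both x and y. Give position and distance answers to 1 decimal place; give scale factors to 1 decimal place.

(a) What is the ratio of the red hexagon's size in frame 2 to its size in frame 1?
0.6×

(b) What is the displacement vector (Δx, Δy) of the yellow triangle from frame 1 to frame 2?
(-0.8, 0.2)

The yellow triangle was at (6.9, 3.0) in frame 1 and (6.1, 3.2) in frame 2.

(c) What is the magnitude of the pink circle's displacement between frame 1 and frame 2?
0.7

The pink circle moved from (4.4, 0.8) to (4.8, 1.4), a distance of √(0.4² + 0.6²) ≈ 0.7.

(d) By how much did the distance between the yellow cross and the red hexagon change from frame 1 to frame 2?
-0.3

Distance in frame 1: 5.2. Distance in frame 2: 4.9.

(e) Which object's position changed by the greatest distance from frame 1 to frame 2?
the yellow cross

(moved 2.3; next 1.7)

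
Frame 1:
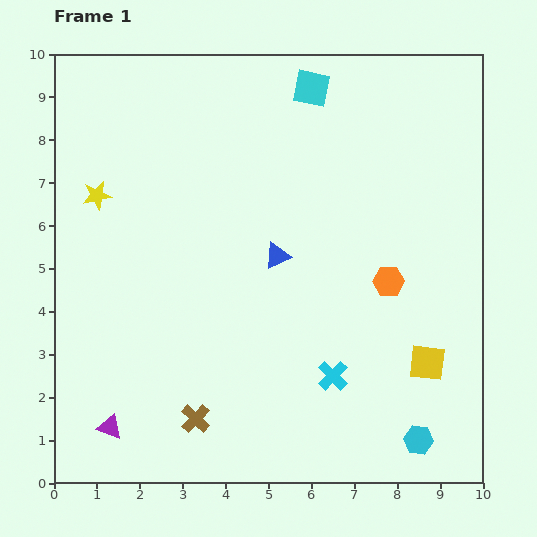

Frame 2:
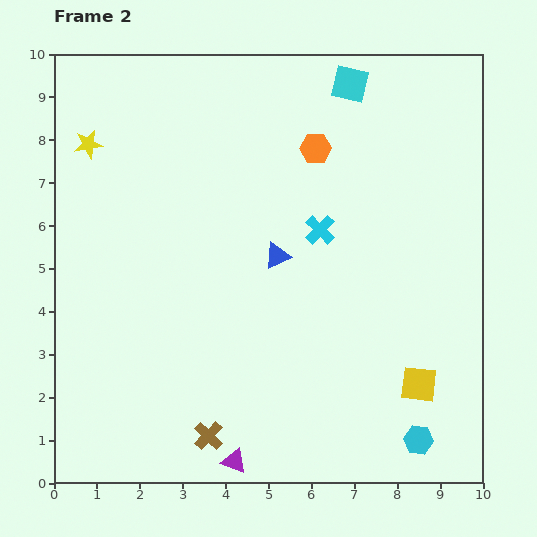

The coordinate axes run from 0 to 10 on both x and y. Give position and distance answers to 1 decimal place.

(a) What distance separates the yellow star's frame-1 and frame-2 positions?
1.2

The yellow star moved from (1.0, 6.7) to (0.8, 7.9), a distance of √(0.2² + 1.2²) ≈ 1.2.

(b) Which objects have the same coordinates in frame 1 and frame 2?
the cyan hexagon, the blue triangle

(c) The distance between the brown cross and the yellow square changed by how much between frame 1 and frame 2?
-0.6

Distance in frame 1: 5.6. Distance in frame 2: 5.0.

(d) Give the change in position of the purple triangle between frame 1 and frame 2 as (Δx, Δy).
(2.9, -0.8)

The purple triangle was at (1.3, 1.3) in frame 1 and (4.2, 0.5) in frame 2.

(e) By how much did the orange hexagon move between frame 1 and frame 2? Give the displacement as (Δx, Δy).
(-1.7, 3.1)

The orange hexagon was at (7.8, 4.7) in frame 1 and (6.1, 7.8) in frame 2.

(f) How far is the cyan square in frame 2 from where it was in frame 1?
0.9

The cyan square moved from (6.0, 9.2) to (6.9, 9.3), a distance of √(0.9² + 0.1²) ≈ 0.9.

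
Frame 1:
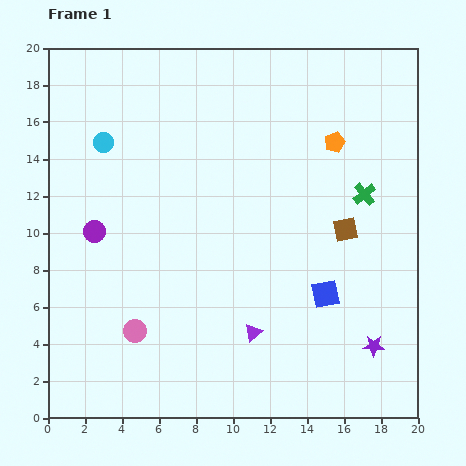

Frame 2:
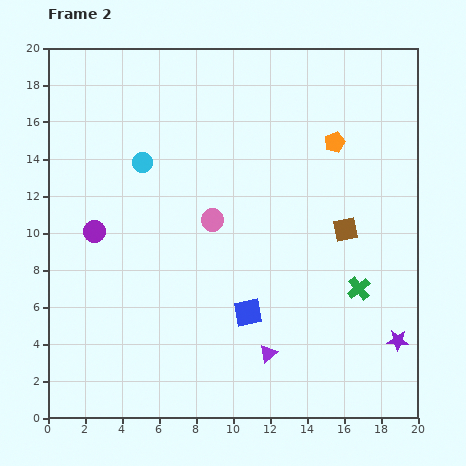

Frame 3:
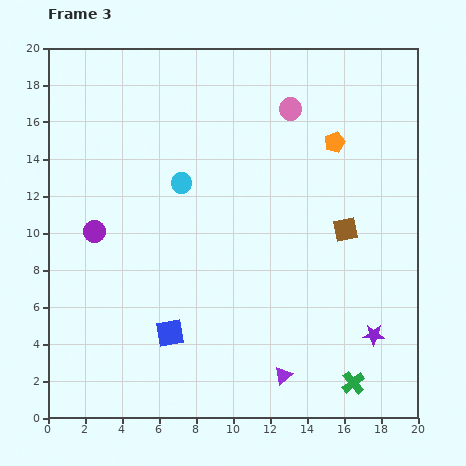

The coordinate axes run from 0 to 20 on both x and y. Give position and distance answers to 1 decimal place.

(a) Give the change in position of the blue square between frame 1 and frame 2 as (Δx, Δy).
(-4.2, -1.0)

The blue square was at (15.0, 6.7) in frame 1 and (10.8, 5.7) in frame 2.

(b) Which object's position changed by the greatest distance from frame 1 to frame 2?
the pink circle

(moved 7.3; next 5.1)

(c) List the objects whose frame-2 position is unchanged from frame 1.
the brown square, the orange pentagon, the purple circle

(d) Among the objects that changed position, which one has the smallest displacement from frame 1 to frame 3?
the purple star

(moved 0.6)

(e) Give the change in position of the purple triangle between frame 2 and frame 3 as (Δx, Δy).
(0.8, -1.2)

The purple triangle was at (11.9, 3.5) in frame 2 and (12.7, 2.3) in frame 3.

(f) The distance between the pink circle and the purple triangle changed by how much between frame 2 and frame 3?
+6.6

Distance in frame 2: 7.8. Distance in frame 3: 14.4.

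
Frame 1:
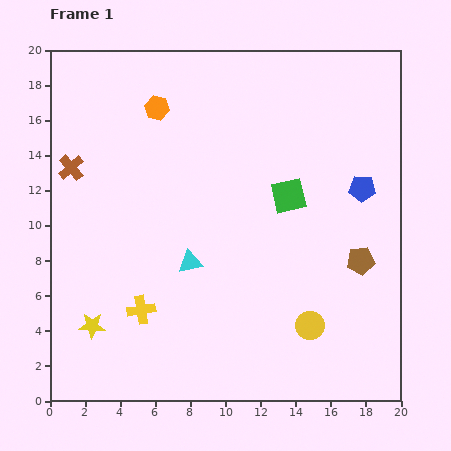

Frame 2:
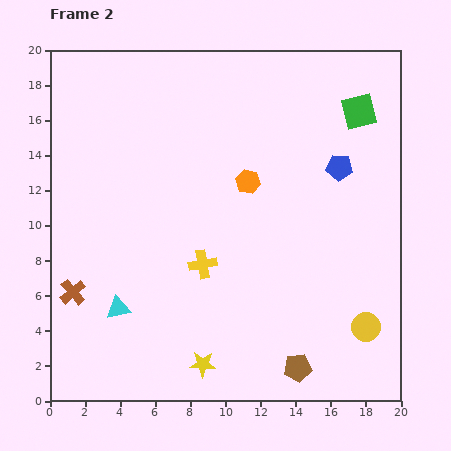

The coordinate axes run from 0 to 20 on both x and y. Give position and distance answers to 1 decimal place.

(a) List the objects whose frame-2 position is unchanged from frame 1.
none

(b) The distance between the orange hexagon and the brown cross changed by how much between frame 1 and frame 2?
+5.8

Distance in frame 1: 6.0. Distance in frame 2: 11.8.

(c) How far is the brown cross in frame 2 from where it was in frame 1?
7.1

The brown cross moved from (1.2, 13.3) to (1.3, 6.2), a distance of √(0.1² + 7.1²) ≈ 7.1.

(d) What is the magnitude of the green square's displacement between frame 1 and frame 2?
6.2

The green square moved from (13.6, 11.7) to (17.6, 16.5), a distance of √(4.0² + 4.8²) ≈ 6.2.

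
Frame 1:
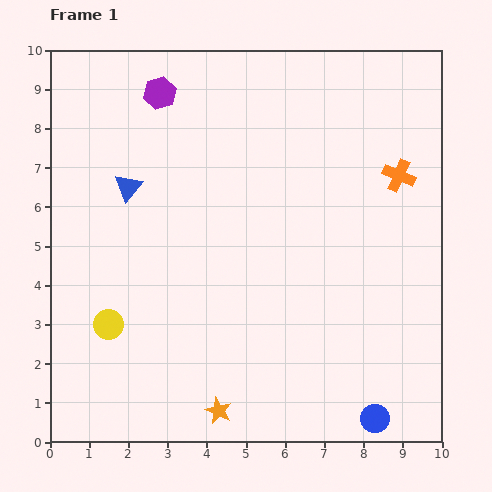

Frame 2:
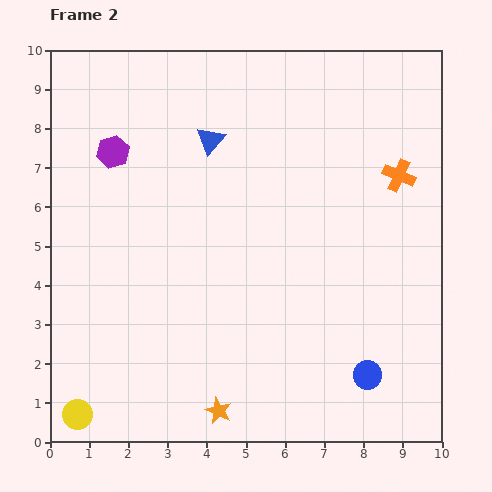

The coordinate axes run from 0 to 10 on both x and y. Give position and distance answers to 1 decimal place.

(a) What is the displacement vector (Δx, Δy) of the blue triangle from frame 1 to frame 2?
(2.1, 1.2)

The blue triangle was at (2.0, 6.5) in frame 1 and (4.1, 7.7) in frame 2.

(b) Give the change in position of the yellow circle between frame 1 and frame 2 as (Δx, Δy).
(-0.8, -2.3)

The yellow circle was at (1.5, 3.0) in frame 1 and (0.7, 0.7) in frame 2.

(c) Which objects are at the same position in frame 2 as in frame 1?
the orange cross, the orange star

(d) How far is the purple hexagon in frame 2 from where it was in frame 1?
1.9

The purple hexagon moved from (2.8, 8.9) to (1.6, 7.4), a distance of √(1.2² + 1.5²) ≈ 1.9.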